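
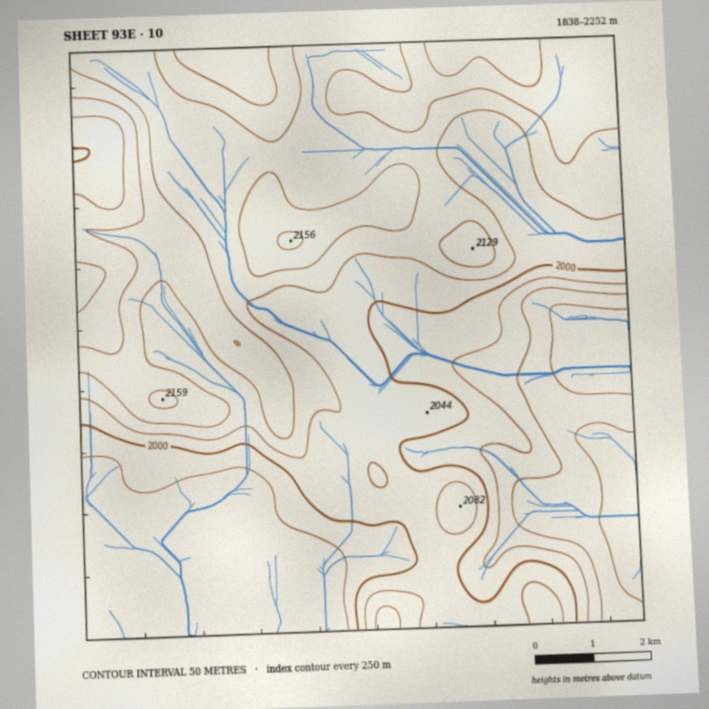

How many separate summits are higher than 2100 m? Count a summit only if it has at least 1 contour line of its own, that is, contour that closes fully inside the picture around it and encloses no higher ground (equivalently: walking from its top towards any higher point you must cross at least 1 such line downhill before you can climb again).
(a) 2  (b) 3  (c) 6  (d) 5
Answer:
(b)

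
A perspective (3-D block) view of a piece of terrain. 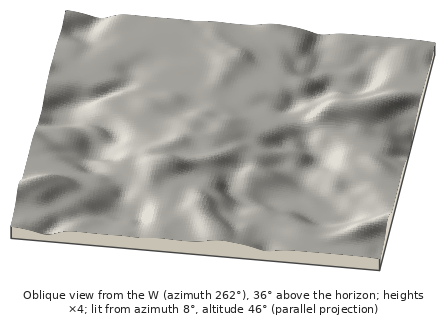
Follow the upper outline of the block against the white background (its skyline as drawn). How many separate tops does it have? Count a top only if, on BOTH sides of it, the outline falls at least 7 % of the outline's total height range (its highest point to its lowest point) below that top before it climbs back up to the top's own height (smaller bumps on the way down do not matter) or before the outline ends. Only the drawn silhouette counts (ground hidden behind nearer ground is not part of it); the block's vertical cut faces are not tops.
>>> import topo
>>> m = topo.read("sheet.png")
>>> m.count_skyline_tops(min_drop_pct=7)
1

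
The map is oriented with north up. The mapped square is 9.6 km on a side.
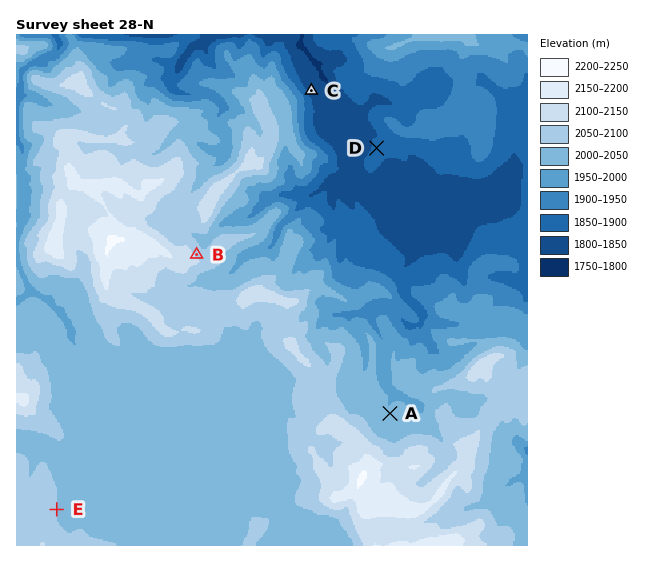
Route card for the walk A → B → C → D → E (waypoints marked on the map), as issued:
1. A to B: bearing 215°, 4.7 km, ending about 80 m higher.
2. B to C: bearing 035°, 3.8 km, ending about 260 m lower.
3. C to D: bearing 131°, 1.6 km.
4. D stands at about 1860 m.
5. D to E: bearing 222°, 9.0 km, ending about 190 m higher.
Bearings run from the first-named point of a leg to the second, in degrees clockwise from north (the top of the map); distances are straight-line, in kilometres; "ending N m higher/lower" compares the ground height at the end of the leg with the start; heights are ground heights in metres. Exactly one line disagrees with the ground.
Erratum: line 1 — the bearing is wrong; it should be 309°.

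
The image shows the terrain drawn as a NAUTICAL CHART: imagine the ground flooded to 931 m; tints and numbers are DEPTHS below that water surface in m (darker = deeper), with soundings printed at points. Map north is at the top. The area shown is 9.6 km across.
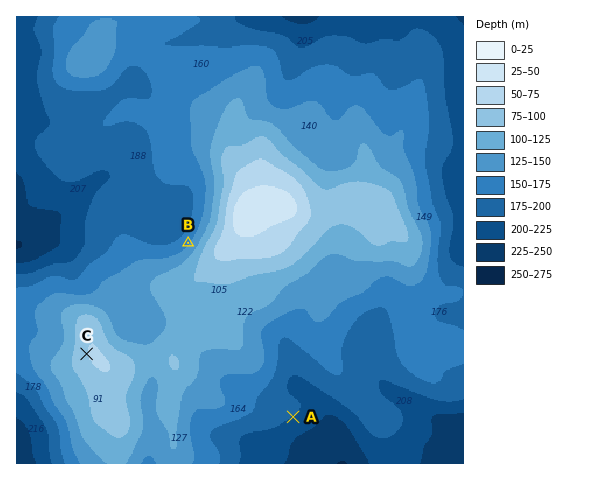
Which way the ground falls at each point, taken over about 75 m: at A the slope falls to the SE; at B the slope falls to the NW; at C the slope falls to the W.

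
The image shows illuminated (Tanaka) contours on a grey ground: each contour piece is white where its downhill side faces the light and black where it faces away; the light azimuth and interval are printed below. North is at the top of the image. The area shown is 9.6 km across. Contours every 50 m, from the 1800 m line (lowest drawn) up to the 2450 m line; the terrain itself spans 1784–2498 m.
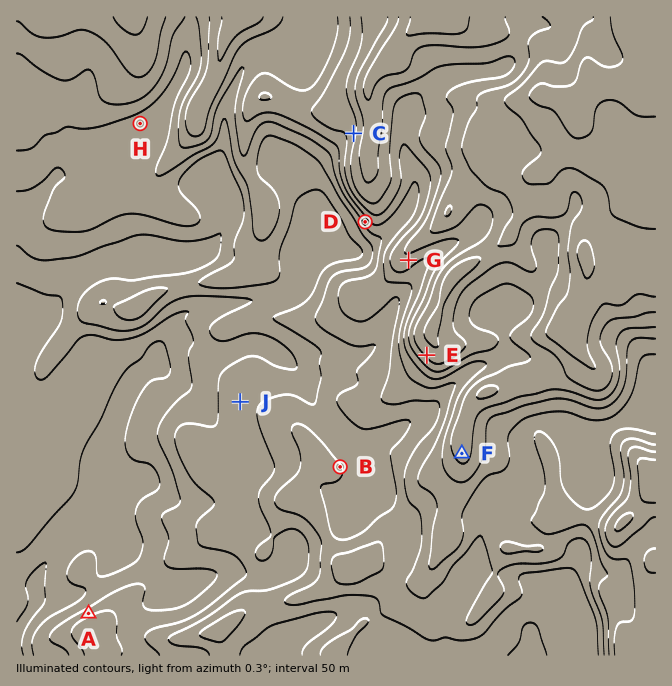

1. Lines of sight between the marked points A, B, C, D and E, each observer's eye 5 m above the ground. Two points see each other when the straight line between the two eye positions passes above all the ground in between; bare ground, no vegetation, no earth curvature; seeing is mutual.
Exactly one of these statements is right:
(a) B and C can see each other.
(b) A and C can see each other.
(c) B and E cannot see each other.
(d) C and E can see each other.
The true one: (b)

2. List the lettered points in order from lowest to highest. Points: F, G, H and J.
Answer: J H G F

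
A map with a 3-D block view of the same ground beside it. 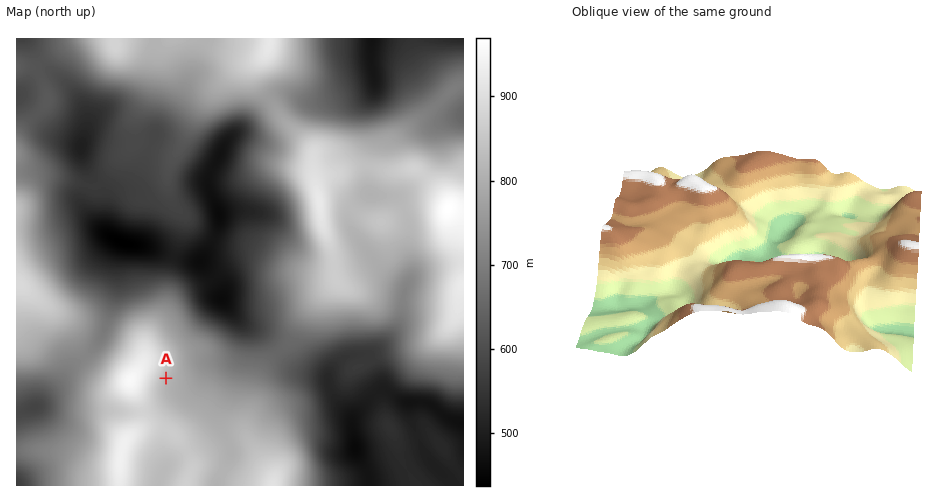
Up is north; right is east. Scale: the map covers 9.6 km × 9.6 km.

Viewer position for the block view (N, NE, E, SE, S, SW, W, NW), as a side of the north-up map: E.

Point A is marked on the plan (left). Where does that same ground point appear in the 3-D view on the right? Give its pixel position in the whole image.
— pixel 690 203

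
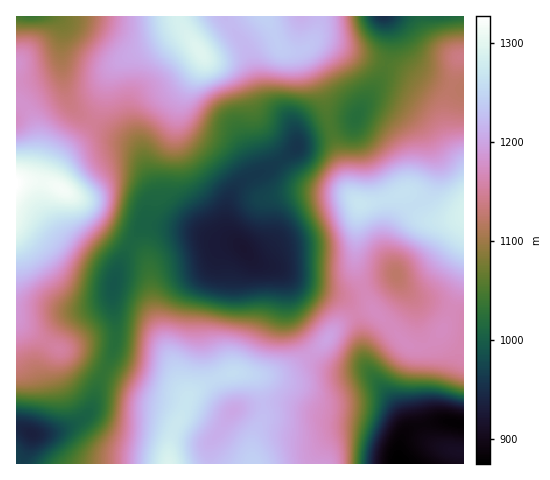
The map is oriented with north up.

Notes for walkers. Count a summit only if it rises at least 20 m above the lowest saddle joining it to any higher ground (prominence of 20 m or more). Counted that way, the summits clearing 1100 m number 1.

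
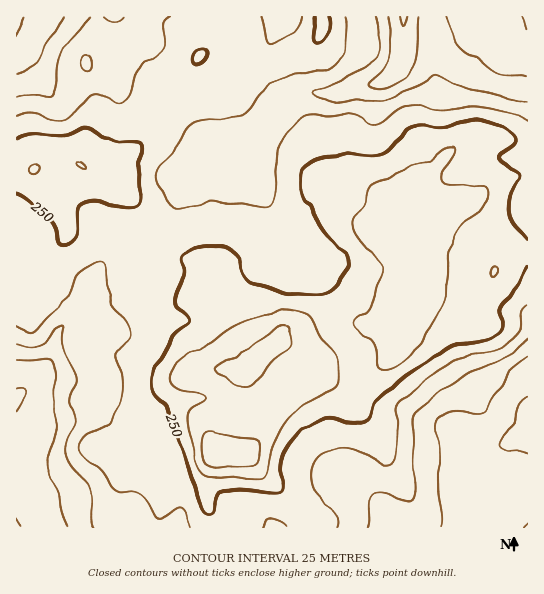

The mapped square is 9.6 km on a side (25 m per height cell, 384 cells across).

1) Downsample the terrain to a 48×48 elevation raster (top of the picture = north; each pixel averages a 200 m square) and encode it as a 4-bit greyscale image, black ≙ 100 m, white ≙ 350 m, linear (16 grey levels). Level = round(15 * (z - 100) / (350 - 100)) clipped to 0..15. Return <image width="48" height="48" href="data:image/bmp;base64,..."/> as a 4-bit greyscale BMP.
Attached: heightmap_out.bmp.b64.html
<image width="48" height="48" href="data:image/bmp;base64,Qk32BAAAAAAAAHYAAAAoAAAAMAAAADAAAAABAAQAAAAAAIAEAAATCwAAEwsAABAAAAAAAAAAAAAAABEREQAiIiIAMzMzAERERABVVVUAZmZmAHd3dwCIiIgAmZmZAKqqqgC7u7sAzMzMAN3d3QDu7u4A////ADNERWZmZ3d3iJmIh3iJmHdmVVZVRDRDMzNEVWZ3d3iHiZmIiIiJiHdmVWZVREREMzREVWZ3d4iIiZmIiImYh3dmZmZVREREQ0REVWZ4iIiImZmZmZmId3ZmZmZVRERERERFVmd4iImImqqqqpmId3dmd3ZVRERERERFVneIiImIq8zMu5mId3d3d3ZVRERERERFZ3iIiIiJrN3dy5mId3d4h3ZVREQzMzRFZ4iIiIiJrN3dy6mIiIiIiHZVREMzMzREZ4iIiIiZvMzMy6mYiIiJiHZVREMzMjREVneIiImavMu7u7qZmZmZiHZUREREMjNEVnd4iJmau7u7u7uqmZmZiHZVREREMzNEVnd3iJmaq7u7u7u6qqqpiHZlVVVEMzNFVnd3iJmqq7u7u7u7uqqpmIdmZVVUQzNEVmd3iJqru7zMy7u7u6qqqZh3ZmVVQ0REVnd3iJqrzMzMzLu8u6qqqpmHdmZVRERFVnd3iImrvMzMzMvMu6qqu6qYh3dmVFVVZ3d4iImau7zMzMzMu6qqu7qpmIh3ZXdmZ3d3iIiaqrvMzMzLuqqru7uqmZmYdnh2Z3d3eIiZmaq7zMy7qqq7u7uqqqqZh4iHZmd3iIiZmZqqu7y7qqq7u7u6qqqZh4iIdmd4iIiZmZqqqqqqqqqru7u7qqqZiIiIh3d4iImZmZqpmZmZmaqru7u7qqqpmIiIh3d4iIiZmZmZmZmZmZqqu7u7qqqqmYiIiHd4iIiZmZmZmZiIiZmqu7u7qqqqqYiIiIeIiImZmZmZmZiIiJmqu7u7qqqqqYiJmIiIiJmZmZmZmIiIiJmqu7u7qqqqqYiJmYiIiImZmZmZiIiIiZqrvLu7uqqqqYiJmYiIiIiIiJmIiIiImaq7y7u7uqqqmYiJmZiIiIiIiIiIiIiJmaq7u7u7u6qpmYiZmZiImYiIiIiIiIiZmqq7u7u7u7qpmImqmZmZmYh3d4h3d4iZmqqru7u7u7uqmJqqqqqqqYh3d3d3d4iZqqqru7u7u7uqmKqqqqqqqYd3d3d3d4iZqqqqu7u7qqqqmauqqqqqqYd3d3d3d4iZqqqqqru7qqqpmaqqqqqqqYh3d3d3d4iZmZmZmqqruqmZmKqqqqqZmZiHd3d3d3iJmZmZmZqquqqZmZmZmamZmZiId3d3d3iIiIiIiZmqqqqZmZmYiZmYiJiId3d3d3eIiIiIiJmZmamZmIiHeIiIiIiIiIiHd3d4iIh3eIiIiJmYh3d3d4iIiIiIiIiId3d3d3d3d4iHd4h3dmZmZ3h3eIiIiIiIh3ZmZmZlVnd3d3ZmZlVmZ3d3eIiIiIiIiHdmZmVURVZmZmZVVVVWd3d3eIiImIiIiIh3d3ZVREVmZlVVRERWZ4d3d4iImYiIiIiIiHdmVEVmVVVERERVZ3d3d3iImZiIiIiJiId2VDRVVURERDRFZnd3d3eImZiIiIiJmId3ZDRVVEREQzREVmdmd3eIiIiIh3eJmYd2VDRVVEREMzNEVWZmZ3eIiIiIh3d4mYd2VDRVVEQzMw=="/>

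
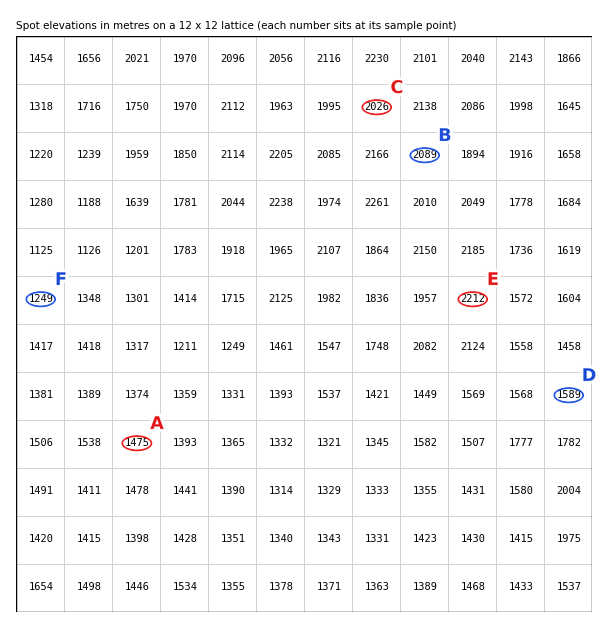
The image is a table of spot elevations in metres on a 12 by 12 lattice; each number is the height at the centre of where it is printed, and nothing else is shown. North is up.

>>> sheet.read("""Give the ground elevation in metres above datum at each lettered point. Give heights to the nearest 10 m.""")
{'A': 1470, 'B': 2090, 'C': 2030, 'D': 1590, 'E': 2210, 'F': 1250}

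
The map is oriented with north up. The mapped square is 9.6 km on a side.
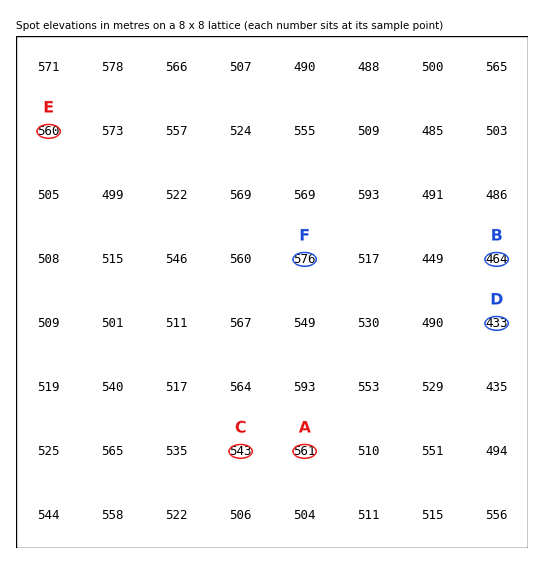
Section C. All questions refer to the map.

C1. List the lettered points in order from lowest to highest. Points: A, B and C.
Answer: B C A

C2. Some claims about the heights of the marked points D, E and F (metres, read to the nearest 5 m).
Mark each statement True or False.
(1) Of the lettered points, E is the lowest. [False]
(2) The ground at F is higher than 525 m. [True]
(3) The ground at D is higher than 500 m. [False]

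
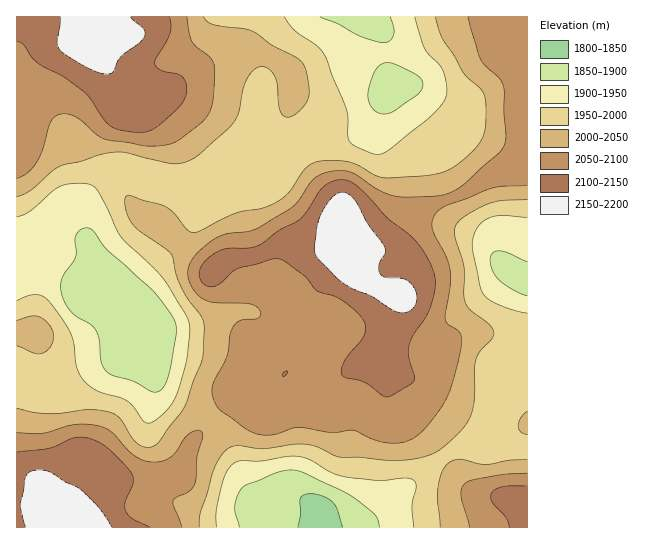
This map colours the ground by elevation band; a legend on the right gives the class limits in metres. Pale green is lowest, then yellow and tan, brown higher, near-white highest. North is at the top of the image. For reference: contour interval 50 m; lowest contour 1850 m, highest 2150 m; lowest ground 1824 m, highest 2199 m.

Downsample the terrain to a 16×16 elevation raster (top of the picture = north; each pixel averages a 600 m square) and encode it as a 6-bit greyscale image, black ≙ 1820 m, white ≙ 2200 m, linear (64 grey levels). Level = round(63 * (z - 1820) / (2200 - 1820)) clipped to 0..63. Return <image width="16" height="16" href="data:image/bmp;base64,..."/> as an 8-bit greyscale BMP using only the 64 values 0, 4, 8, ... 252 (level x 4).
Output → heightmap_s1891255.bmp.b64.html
<image width="16" height="16" href="data:image/bmp;base64,Qk02BQAAAAAAADYEAAAoAAAAEAAAABAAAAABAAgAAAAAAAABAAATCwAAEwsAAAABAAAAAAAAAAAAAAEBAQACAgIAAwMDAAQEBAAFBQUABgYGAAcHBwAICAgACQkJAAoKCgALCwsADAwMAA0NDQAODg4ADw8PABAQEAAREREAEhISABMTEwAUFBQAFRUVABYWFgAXFxcAGBgYABkZGQAaGhoAGxsbABwcHAAdHR0AHh4eAB8fHwAgICAAISEhACIiIgAjIyMAJCQkACUlJQAmJiYAJycnACgoKAApKSkAKioqACsrKwAsLCwALS0tAC4uLgAvLy8AMDAwADExMQAyMjIAMzMzADQ0NAA1NTUANjY2ADc3NwA4ODgAOTk5ADo6OgA7OzsAPDw8AD09PQA+Pj4APz8/AEBAQABBQUEAQkJCAENDQwBEREQARUVFAEZGRgBHR0cASEhIAElJSQBKSkoAS0tLAExMTABNTU0ATk5OAE9PTwBQUFAAUVFRAFJSUgBTU1MAVFRUAFVVVQBWVlYAV1dXAFhYWABZWVkAWlpaAFtbWwBcXFwAXV1dAF5eXgBfX18AYGBgAGFhYQBiYmIAY2NjAGRkZABlZWUAZmZmAGdnZwBoaGgAaWlpAGpqagBra2sAbGxsAG1tbQBubm4Ab29vAHBwcABxcXEAcnJyAHNzcwB0dHQAdXV1AHZ2dgB3d3cAeHh4AHl5eQB6enoAe3t7AHx8fAB9fX0Afn5+AH9/fwCAgIAAgYGBAIKCggCDg4MAhISEAIWFhQCGhoYAh4eHAIiIiACJiYkAioqKAIuLiwCMjIwAjY2NAI6OjgCPj48AkJCQAJGRkQCSkpIAk5OTAJSUlACVlZUAlpaWAJeXlwCYmJgAmZmZAJqamgCbm5sAnJycAJ2dnQCenp4An5+fAKCgoAChoaEAoqKiAKOjowCkpKQApaWlAKampgCnp6cAqKioAKmpqQCqqqoAq6urAKysrACtra0Arq6uAK+vrwCwsLAAsbGxALKysgCzs7MAtLS0ALW1tQC2trYAt7e3ALi4uAC5ubkAurq6ALu7uwC8vLwAvb29AL6+vgC/v78AwMDAAMHBwQDCwsIAw8PDAMTExADFxcUAxsbGAMfHxwDIyMgAycnJAMrKygDLy8sAzMzMAM3NzQDOzs4Az8/PANDQ0ADR0dEA0tLSANPT0wDU1NQA1dXVANbW1gDX19cA2NjYANnZ2QDa2toA29vbANzc3ADd3d0A3t7eAN/f3wDg4OAA4eHhAOLi4gDj4+MA5OTkAOXl5QDm5uYA5+fnAOjo6ADp6ekA6urqAOvr6wDs7OwA7e3tAO7u7gDv7+8A8PDwAPHx8QDy8vIA8/PzAPT09AD19fUA9vb2APf39wD4+PgA+fn5APr6+gD7+/sA/Pz8AP39/QD+/v4A////AODo4LykhEgsHAwoPFyEqMTc3NC8pJhYOCg4UFhggJiotMDAlISYfHRweISMiHhscICAhGhYiJisqKiksKiMcHBsZFA8OHSgsLi0uMC4nHRoeGQ8JChglKi0sLjItKR8ZHhULBwoYJCcrKywzMSYeGBMNCAoRJSsqLDA2ODUnFg4PDgwRGyUvLjA3PDcxJRMNEg8QGyAdISUtNzwxKyIXFBwUFRwcGhkaHy4yJiQlJSImHx0dHx4aGhkeHRgaHCMqKSUoLy0nHxscGRURFRkdKCkqMDUyLCMcHxsSDA4WHSktMzg1LyokHx8YEQ0QGiQqMDg7OTElIB0YEQ0NFSAnKg="/>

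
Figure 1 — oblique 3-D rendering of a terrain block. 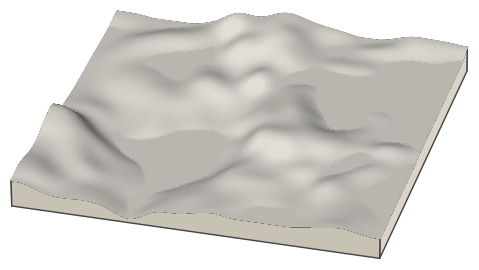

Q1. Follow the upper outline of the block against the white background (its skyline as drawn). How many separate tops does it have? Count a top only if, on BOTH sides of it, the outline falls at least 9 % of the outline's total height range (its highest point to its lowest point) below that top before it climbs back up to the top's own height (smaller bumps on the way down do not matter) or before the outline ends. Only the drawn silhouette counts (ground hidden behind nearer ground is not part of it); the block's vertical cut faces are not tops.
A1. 1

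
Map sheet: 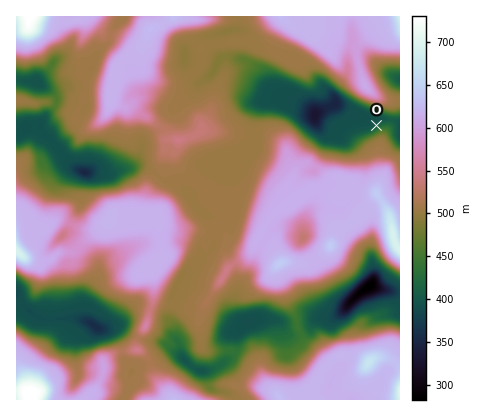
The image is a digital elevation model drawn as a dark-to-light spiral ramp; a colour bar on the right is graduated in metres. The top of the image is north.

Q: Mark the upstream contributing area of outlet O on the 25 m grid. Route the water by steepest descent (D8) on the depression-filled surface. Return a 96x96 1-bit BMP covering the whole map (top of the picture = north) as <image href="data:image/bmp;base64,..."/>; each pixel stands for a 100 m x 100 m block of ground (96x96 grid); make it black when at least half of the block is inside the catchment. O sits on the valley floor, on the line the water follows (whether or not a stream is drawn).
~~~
<image width="96" height="96" href="data:image/bmp;base64,Qk2+BAAAAAAAAD4AAAAoAAAAYAAAAGAAAAABAAEAAAAAAIAEAAATCwAAEwsAAAIAAAAAAAAA////AAAAAAAAAAAAAAAAAAAAAAAAAAAAAAAAAAAAAAAAAAAAAAAAAAAAAAAAAAAAAAAAAAAAAAAAAAAAAAAAAAAAAAAAAAAAAAAAAAAAAAAAAAAAAAAAAAAAAAAAAAAAAAAAAAAAAAAAAAAAAAAAAAAAAAAAAAAAAAAAAAAAAAAAAAAAAAAAAAAAAAAAAAAAAAAAAAAAAAAAAAAAAAAAAAAAAAAAAAAAAAAAAAAAAAAAAAAAAAAAAAAAAAAAAAAAAAAAAAAAAAAAAAAAAAAAAAAAAAAAAAAAAAAAAAAAAAAAAAAAAAAAAAAAAAAAAAAAAAAAAAAAAAAAAAAAAAAAAAAAAAAAAAAAAAAAAAAAAAAAAAAAAAAAAAAAAAAAAAAAAAAAAAAAAAAAAAAAAAAAAAAAAAAAAAAAAAAAAAAAAAAAAAAAAAAAAAAAAAAAAAAAAAAAAAAAAAAAAAAAAAAAAAAAAAAAAAAAAAAAAAAAAAAAAAAAAAAAAAAAAAAAAAAAAAAAAAAAAAAAAAAAAAAAAAAAAAAAAAAAAAAAAAAAAAAAAAAAAAAAAAAAAAAAAAAAAAAAAAAAAAAAAAAAAAAAAAAAAAAAAAAAAAAAAAAAAAAAAAAAAAAAAAAAAAAAAAAAAAAAAAAAAAAAAAAAAAAAAAAAAAAAAAAAAAAAAAAAAAAAAAAAAAAAAAAAAAAAAAAAAAAAAAAAAAAAAAAAAAAAAAAAAAAAAAAAAAAAAAAAAAAAAAAAAAAAAAAAAAAAAAAAAAAAAAAAAAAAAAAAAAAAAAAAAAAAAAAAAAAAAAAAAAAAAAAAAAAAAAYAAAAAAAAAAAAAAA8BwAAAAAAAAAAAAA+H48AAAAAAAAAAAA///+AAAAAAAAAAAA///+AAAAAAAAAAAAf//+AAAAAAAAAAAAP//+AAAAAAAAAAAAP//+AAAAAAAAAAAAf//+AAAAAAAAAAAA///+AAAAAAAAAAAA///+AAAAAAAAAAAA///+AAAAAAAAAAAA///+AAAAAAAAAAAA///+AAAAAAAAAAAA///+AAAAAAAAAAAA////AAAAAAAAAAAAf///AAAAAAAAAAAAP//+AAAAAAAAAAAAH//8AAAAAAAAAAAAAAAAAAAAAAAAAAAAAAAAAAAAAAAAAAAAAAAAAAAAAAAAAAAAAAAAAAAAAAAAAAAAAAAAAAAAAAAAAAAAAAAAAAAAAAAAAAAAAAAAAAAAAAAAAAAAAAAAAAAAAAAAAAAAAAAAAAAAAAAAAAAAAAAAAAAAAAAAAAAAAAAAAAAAAAAAAAAAAAAAAAAAAAAAAAAAAAAAAAAAAAAAAAAAAAAAAAAAAAAAAAAAAAAAAAAAAAAAAAAAAAAAAAAAAAAAAAAAAAAAAAAAAAAAAAAAAAAAAAAAAAAAAAAAAAAAAAAAAAAAAAAAAAAAAAAAAAAAAAAAAAAAAAAAAAAAAAAAAAAAAAAAAAAAAAAAAAAAAAAAAAAAAAAAAAAAAAAAAAAAAAAAAAAAAAAAAAAAAAAAAAAAAAAAAAAAAAAAAAAAA="/>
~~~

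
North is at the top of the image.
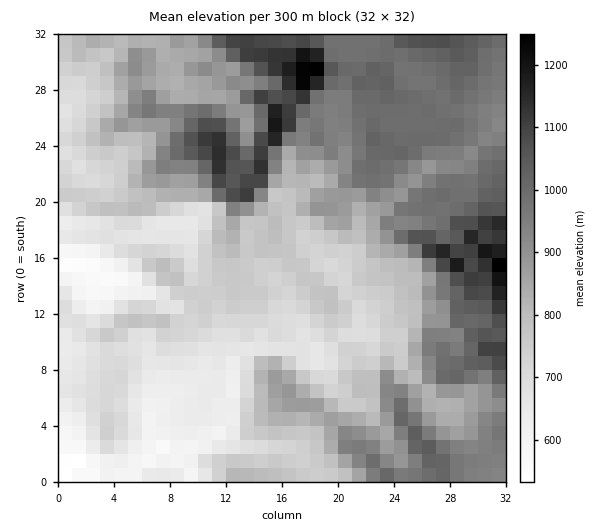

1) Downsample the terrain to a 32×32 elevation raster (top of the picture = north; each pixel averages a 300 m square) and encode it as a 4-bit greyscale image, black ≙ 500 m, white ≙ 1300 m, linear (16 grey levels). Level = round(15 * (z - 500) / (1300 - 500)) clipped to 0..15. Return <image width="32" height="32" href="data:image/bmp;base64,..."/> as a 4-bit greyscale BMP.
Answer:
<image width="32" height="32" href="data:image/bmp;base64,Qk12AgAAAAAAAHYAAAAoAAAAIAAAACAAAAABAAQAAAAAAAACAAATCwAAEwsAABAAAAAAAAAAAAAAABEREQAiIiIAMzMzAERERABVVVUAZmZmAHd3dwCIiIgAmZmZAKqqqgC7u7sAzMzMAN3d3QDu7u4A////ABESIjMyNGZmVVVXmpmamIgRIiISIkRVVVRVeJh4qpmIETQyISIjNERFVomHiqmIiRI1QyIiIjVVVVeId4qXd4kiREMiMzMlZmZndmepdmeJM0RDIjMzJGd3dlVYmGZneDNEQyIjMyRndlRWaIdnd3kzREMzMzMkZ3VEVlhmiamKMzREMzMzM2ZTM0VWVomaqzM0QzRDMzMzMzRERVeZmrszRUM0REM0NENEREVWiIq6NDRVVURERERERURFVneqq0IiNEM0VFVURFVURVV4qqwyEiIjVVVVVEVVRFVWeau8IRESNVRFVVRVVEVVZnm7vRERI1ZURVVVVURFVmaL284SI0REQ0VlVVRERWZ4zLvdMzMzMzNGZVZUVWVnm7qsvCMzRDMzNWVWVWd2eIiZu8w0VVZlQzWIZVZ3dneZmZq6VVRVZmZ5u4VWd3eIeZmZqkREVnd3i6u3ZmaJmYeJmapDRFZ4iKy6yGdniZmYeIiaNFVVaJq8urloiYmqqZiImURWZmebzKi8mJiJqpmZmYhEVnd3iruXnciYiZmZmZmINEV4mImZd626mJmZmZmZiERFaIdmd3q7vJmZmpmZmZlEVWd2ZneIis7JmqqZmamZRVV4dmeHebze6qmqmZmqmVZVaHZneKu8zcmZmZqqqplWZmZmd4q7u7upmZmru7qp"/>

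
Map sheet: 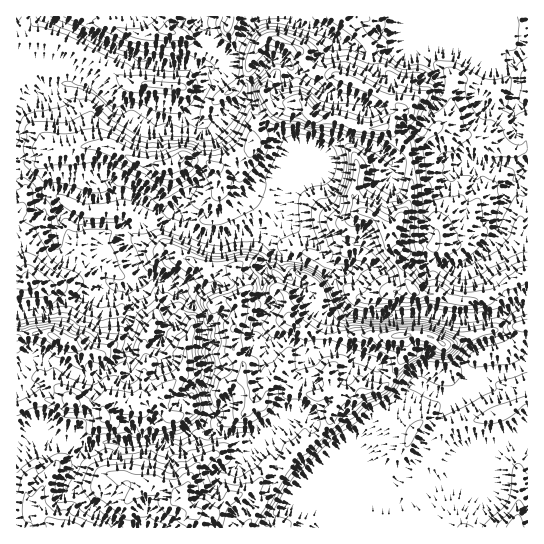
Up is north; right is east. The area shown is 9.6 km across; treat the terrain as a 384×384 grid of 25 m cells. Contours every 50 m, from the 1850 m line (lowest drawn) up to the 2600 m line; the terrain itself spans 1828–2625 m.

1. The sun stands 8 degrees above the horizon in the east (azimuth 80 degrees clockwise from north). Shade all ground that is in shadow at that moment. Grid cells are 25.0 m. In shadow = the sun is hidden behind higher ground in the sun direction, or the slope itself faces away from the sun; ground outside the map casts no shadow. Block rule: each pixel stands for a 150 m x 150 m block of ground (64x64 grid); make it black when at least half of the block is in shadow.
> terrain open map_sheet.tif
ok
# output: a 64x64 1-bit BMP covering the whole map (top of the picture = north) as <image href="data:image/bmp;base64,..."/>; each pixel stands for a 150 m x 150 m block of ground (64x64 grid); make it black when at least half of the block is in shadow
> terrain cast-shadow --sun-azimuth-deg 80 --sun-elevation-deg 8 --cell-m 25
<image width="64" height="64" href="data:image/bmp;base64,Qk0+AgAAAAAAAD4AAAAoAAAAQAAAAEAAAAABAAEAAAAAAAACAAATCwAAEwsAAAIAAAAAAAAA////AAAAAADwCfwIAAAAfKB8+AAAAAA8gPjoAAAAAB6B8PAAAAAADofAMEAAAAAOh8AAQAAAAA6T4AgAgAAABtHAEAKAAAAACIAEAMAAAAAAIAQAwAAAAAAAAAAAABAAA4IOAAAAEAAf0UOADgAIAB/gY/A+AAAAfuBB8B5AAAB+YAH4f0AAADwgBbh5YAAAOCAD0EAgAAAAAEPxDiAAAAADEfEODgAAAgs78AY/AIAeBzvgAH+8gHwHe+AH/zgAeAN74AP+MARQA3/j4EAABgADv+fAAAAGAAO/48ACDAQAA//jwP//AAACv+PA/9gAAAP/84H/wACAB//zGf+AEIAP/2Nz/wA4gA/+I0//AA4AD/gA//4AAAAP8AP//gAABAfgB//8AAgEBMB///wADAQEAj///BAMAAYOD//7EAwHAAwP/+MADAwA3gf/wQAECAfjA//DgASDH+eD/8OAADD/44H/w4AA4H/jgf/DgADgf8EAf8OAAOA8OAAfx4AAwAAh8D/fAADgAAf4//4AAMAAP////AAAgAB///nAEACAAP//+AwAAAAA///wHwwAAAAf/vA8BAMAABP+B/AEAwAAAf4PwAQDAAAD/z8CDAMAAB/7cgAIAgAAP/vwAAAAAA+H/eAQAAAAfwH9gHAAAAH+A/4D4AAAB/AHxg/AAAAPgGHgHwAAAA=="/>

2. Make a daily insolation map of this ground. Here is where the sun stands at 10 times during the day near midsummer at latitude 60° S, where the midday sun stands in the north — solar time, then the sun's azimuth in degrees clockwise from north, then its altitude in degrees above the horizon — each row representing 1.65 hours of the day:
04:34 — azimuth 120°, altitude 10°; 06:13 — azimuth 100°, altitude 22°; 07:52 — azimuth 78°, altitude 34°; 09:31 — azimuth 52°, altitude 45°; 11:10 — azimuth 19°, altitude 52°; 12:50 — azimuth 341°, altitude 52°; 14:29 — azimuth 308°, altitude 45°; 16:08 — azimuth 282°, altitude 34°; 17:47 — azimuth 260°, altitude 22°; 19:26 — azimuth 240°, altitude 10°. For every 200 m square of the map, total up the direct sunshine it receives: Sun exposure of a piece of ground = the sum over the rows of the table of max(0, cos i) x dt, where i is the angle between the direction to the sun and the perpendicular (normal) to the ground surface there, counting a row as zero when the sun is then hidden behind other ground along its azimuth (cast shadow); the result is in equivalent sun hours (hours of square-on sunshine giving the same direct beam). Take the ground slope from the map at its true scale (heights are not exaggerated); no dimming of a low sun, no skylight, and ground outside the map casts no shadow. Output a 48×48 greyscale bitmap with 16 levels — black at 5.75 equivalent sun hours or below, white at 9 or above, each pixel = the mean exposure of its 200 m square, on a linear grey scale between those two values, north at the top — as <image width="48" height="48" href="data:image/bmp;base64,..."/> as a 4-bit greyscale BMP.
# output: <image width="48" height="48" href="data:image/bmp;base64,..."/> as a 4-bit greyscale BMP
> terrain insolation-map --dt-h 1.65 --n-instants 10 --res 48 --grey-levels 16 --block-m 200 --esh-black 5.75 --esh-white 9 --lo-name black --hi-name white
<image width="48" height="48" href="data:image/bmp;base64,Qk32BAAAAAAAAHYAAAAoAAAAMAAAADAAAAABAAQAAAAAAIAEAAATCwAAEwsAABAAAAAAAAAAAAAAABEREQAiIiIAMzMzAERERABVVVUAZmZmAHd3dwCIiIgAmZmZAKqqqgC7u7sAzMzMAN3d3QDu7u4A////ANzN7u7bm8u5rKvdi93d3d3d3d3d3e3e3c3e7umZvMqb3du9xa3d3d3d3d3d3d3e7t3d3qm827zM3uy72lnN3d3d3d3d3dzN3t3by6zN3czdvNztzXfM3d3d3d3d3d3c3d3rrd3N3e7u3c3d7bWc3d3d3d3d3d3dze7du97u7u3d67zN7dha3d3d3d3d3d3d3d7e2+7t3t3d7brM3t10rd3d3M3d3d3d7t3d3M3t3d3d7u3M3t7ZO93d3dzd3d3d3d3d3KmGZmVp3c3u3d7uo63d3dzdzM3d3c3dzLl5u6lAbKqYvd3e1knN3d293cy8zavKd3vMqrvbRry6iM3drJWd3e7c7u3czNqIiM3c3czexkrN2qu4rakFve7t3e7u3N3t3u3u7u3M05vN3cqrzNySB93d3d3u7tzN7tze3t7Zcq283c3dzd7uxYzczN3d7t3u3c3ezc7ttq7d3d3d3d7u2BfNzN3d3t3ty7p93dzdtWu93t3d7t3duhAjWsu8zc3Kis3IzO3doovO3e3c3dy3WMggAH3czKmHze3sjNzdslvd3d3MzLl4iJZJukWd3Lu83M3uqtrtwFq73Lmt7ty7qqqYq7yqm9y73d7dy9rdwF3brcve3LqYmImrurzdzbu97u3dzNzdcpvMjN7dupIAAAEwAAJHraqqvd3NzM3ZbN3dpa3tuBW6dmAlm8y6mrrMu8zLvcyqurzdeN3bxj3d3aze3d3cqt7u7d3Lqqh4mqvOp8l7lsze2t2+7d3d3O7u7d3dumVorN3cecqpZGe7id3e3Mze7u7uy83durq927u7u7qZupmoS6qomZve7u7dvd3drO3czN3d3bzduby4mry8zLm97t3czu3b3e3My5q83LzMqrqoq6us3d283d7b3d3bzNzMmau7vN3Lu7lo3Zqd3d3c3dzduru6ze3czMzd3N3M3dqt3cqc3d3M3uzbrt3u7sqszMvN3dzN3bzt3du73d3c3uzM26q8u6qJ3czM3dzNvL3d3Ku83d3d3ux4m93LunV3i7zLzczMqry8y7zM3N3d3seszMy6hnmGabzLvMzMqau8y9y8zd3d3czMu7qYnN7srO7cqrzMqZvd2szNy8zLvLzd3cy93d3cy93tyrvMuZzdiLy7q7zM3c3u7u7uzd3czdzd3cu6dpcxOt26zN3d7c3u7u7t3MzdzMu97HQAAjaKu6rM3d7t3e7u7u7dzMupuqvN50VIvN3d7Hat3d7u7t7u7u7Ku7vLnZetqN3N3e3Lvdlq3d3c3N3e7u28qZmIfNkYa93cyqmK3u2prdzMzN3d3czMy7vNyd2lvb3tlXm93e3bnM3dvN3dzdzN7u7u2szFfczKu97uzd3Zre7d3N3d3c3u7cy7qbuqStqM3e7t3M3b3tzN3t3d3d7sqIiZm8usp2asze7M3czN3czNzd3d3ut2VndmjMh8yIvd7cu93MzMzd3d3O7u62Z5zdzN3KY53Mze2WrczMzM3d3d3O3ad6ze7d3L2q2Gzd3Kd63czN3d3d3d3A=="/>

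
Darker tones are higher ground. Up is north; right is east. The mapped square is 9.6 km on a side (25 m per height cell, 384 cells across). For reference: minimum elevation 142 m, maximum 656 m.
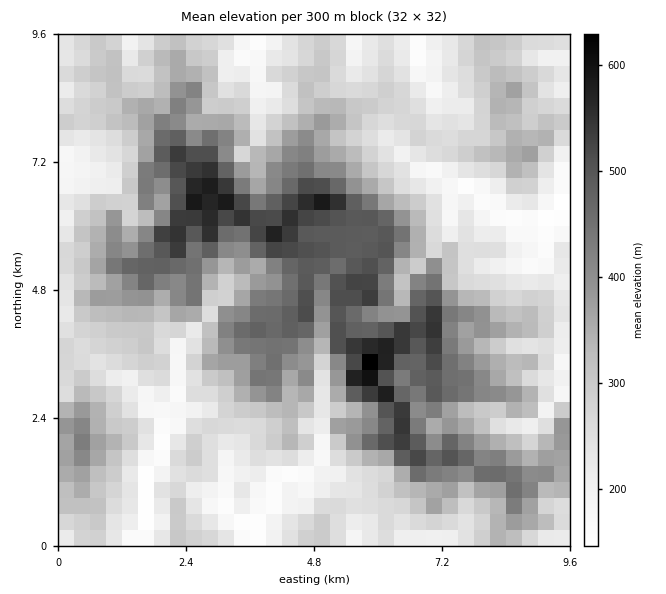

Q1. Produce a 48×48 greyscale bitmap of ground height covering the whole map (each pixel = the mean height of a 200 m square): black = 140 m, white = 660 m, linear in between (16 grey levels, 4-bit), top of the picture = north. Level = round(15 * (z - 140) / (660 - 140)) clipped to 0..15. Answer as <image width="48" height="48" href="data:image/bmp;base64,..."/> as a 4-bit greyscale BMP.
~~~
<image width="48" height="48" href="data:image/bmp;base64,Qk32BAAAAAAAAHYAAAAoAAAAMAAAADAAAAABAAQAAAAAAIAEAAATCwAAEwsAABAAAAAAAAAAAAAAABEREQAiIiIAMzMzAERERABVVVUAZmZmAHd3dwCIiIgAmZmZAKqqqgC7u7sAzMzMAN3d3QDu7u4A////ACNEMhATRURDIAEjNEQxEzMiEiM0VlQyEjJFQiABNUQyEAEjRVQyIzMjMyIzV2VURENVQjEBRUMhAAEjM0QyMjQ0REM0VndmUlRVQzEBRTIQEhASIjQzMzQ1ZlQ0VohkM2VlRDECVDEQIyABESQ0RERFV3VFZph1RlZlREECQyIhIxASIRMiM0VWZoVnd5mGVmZ2RTEBMzQxEiEAASETMzRol4eJmZiIdnd2VTIAM0QxEjISERMzREabuqipmYd4hmiHVUIQJFQyIzQ0MgJFZ3m7mbqYeHZmdmiHdVMgE0QyI0RWVBNWibvLiKqHZ2VFd2iGZlUxA0QzMzRWYhNoiqvKd4h2VDQ0eHiGVEQhATRERERFQxWGeJvJdmdlQiIiSGeGVDIRAhI0RERWNSZFV5vIiGVURFZSJkVlVEISATMkVWZ3RyNYms2omph3Z3ZCIzRlRCEiITQ0V4iGRzN6zduYqpmYiHdlITVUMhIzMTRVZ4mGaDSM7bmJupmZdlQzEkRDIjNEMTVWZ5mXeDWL7sqZupmHd2ZDMUQzRERFMTZ3d4mYljeb39upu5iHZlZUEUQ0REVUITVniImYl0m8zdy6u5h2VDMiMURERERTMiRniamZqFq7qrzLu4dmdkRFQSREVVVURTJomaqauWq6mau7zJd4d2ZUMiRFVVVVVmQ4iJmau3mph3iKy4iIdVVlMyRmZmZlaIc2Z5maq4m6qpZqy5h3ZEVUMiRnd3iHaZdDV4mJq4m7vJdZyXZVU0REMjVVZomoeKdUVXh5qpm7u5ZYuFREQzMzMjNGeJmqiZd1V2aJqqiru5hFmFQyIiIREkVWiZqqmqh2Z2iZqrmaq7hUWFQzIhEBI0RGeHmqq5iYeJq6u7qqqrl2RWQzQyEQIzRWeGeKzJu5eKzcuqqqqqqHUkQzMyIgEiNVeFiLy6zKmbzcqqqqqquWUxIyIhABARNVeERYvLvLvMu8u7qqqql2QxIxIAAAACNEZTV1jNzMzKmrzMy7uoZlQxIxABIhACM0Q0eXi9zdyomrzN3KmHVlMyEhATMxECIiIkaXm83cuGiJrLuod1RDIiAAEkVCIBERE0eYq7zLl1aJqpmHZUMiERESI1ZDEBIiI0aZq8zKhleImYh2VEQxESJERGdTIBIiMzWKvMu5VGdomHZ2VDMSM0RFVmdkMSEiM0V5upmoZDVniHZVRDIkRERVVWZ2QjMzNEVpqYiZdjNWeHVUMyI0QzQzRWVWU0RERVZ4l2d3ZTJVZ3ZlQzNEQzQ0VlVFVURVVVZ3iHVEZTJEVmdmVEREMjIkVmVFVDNERWdleYZEVCEjRVVURURDMSI0VmVDQyI0RVVVaIgzUyETRURERERDIRI0VnZDIjRVVUNFZ3dSMxE0VVQzM0QyETNEVmZUMzRFVUJFZmVTEhNERVQyI0QhEjNFVVRDMjNEVTJWZlVCERMzNFVCE0MhEiNFVUQhESNFVCNFZkRDIQIiNFVCEzMhEjNFVEMzQzNERBI0VUNDIQEjNEQxEzMhEiNFVVREMw=="/>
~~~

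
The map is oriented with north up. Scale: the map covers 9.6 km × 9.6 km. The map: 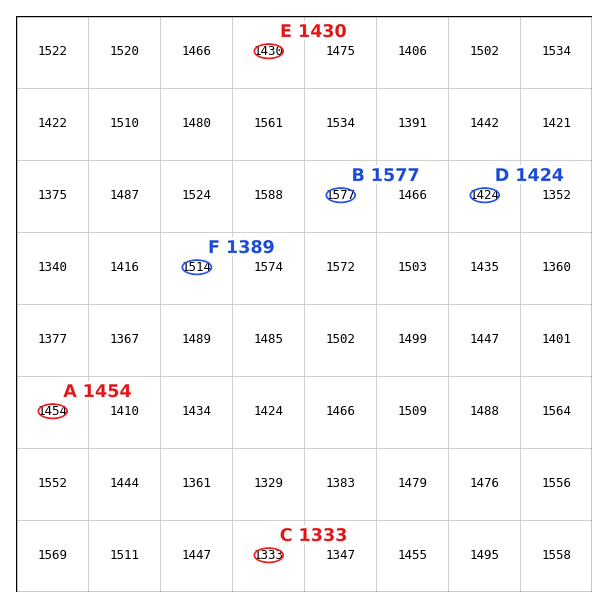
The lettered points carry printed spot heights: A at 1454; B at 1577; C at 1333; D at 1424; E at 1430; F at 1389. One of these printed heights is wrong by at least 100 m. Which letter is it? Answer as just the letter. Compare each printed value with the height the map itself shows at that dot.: F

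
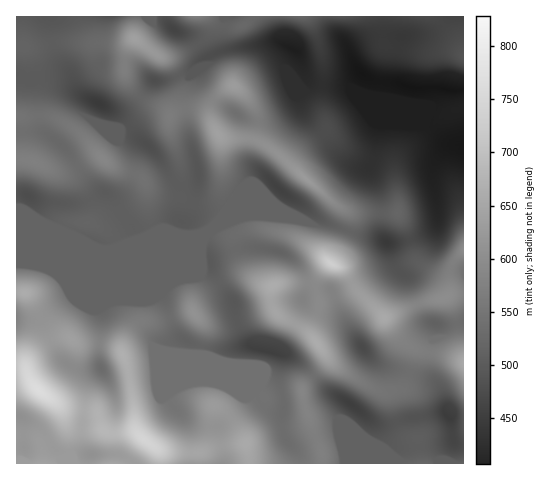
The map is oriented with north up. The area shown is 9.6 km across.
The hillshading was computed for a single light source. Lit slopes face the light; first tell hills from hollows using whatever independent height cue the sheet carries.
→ NE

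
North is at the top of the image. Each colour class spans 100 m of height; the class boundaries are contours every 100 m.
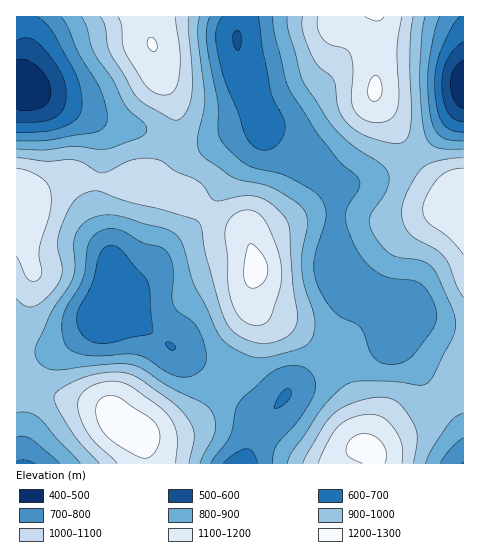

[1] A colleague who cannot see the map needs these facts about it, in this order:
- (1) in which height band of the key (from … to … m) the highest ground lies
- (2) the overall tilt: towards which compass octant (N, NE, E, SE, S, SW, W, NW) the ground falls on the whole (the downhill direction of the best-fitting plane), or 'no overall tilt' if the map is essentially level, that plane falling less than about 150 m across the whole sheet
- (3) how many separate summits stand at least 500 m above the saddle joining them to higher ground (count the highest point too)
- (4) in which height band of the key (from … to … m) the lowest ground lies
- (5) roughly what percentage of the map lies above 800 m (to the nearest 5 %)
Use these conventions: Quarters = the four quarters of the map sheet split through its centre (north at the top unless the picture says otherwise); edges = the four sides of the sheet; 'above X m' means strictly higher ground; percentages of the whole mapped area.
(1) The highest point is somewhere between 1200 and 1300 m.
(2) There is no overall tilt: the best-fitting plane is nearly level.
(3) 1 summit rises at least 500 m above its surroundings.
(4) Between 400 and 500 m: that is the band holding the lowest ground.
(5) About 70 % of the map lies above 800 m.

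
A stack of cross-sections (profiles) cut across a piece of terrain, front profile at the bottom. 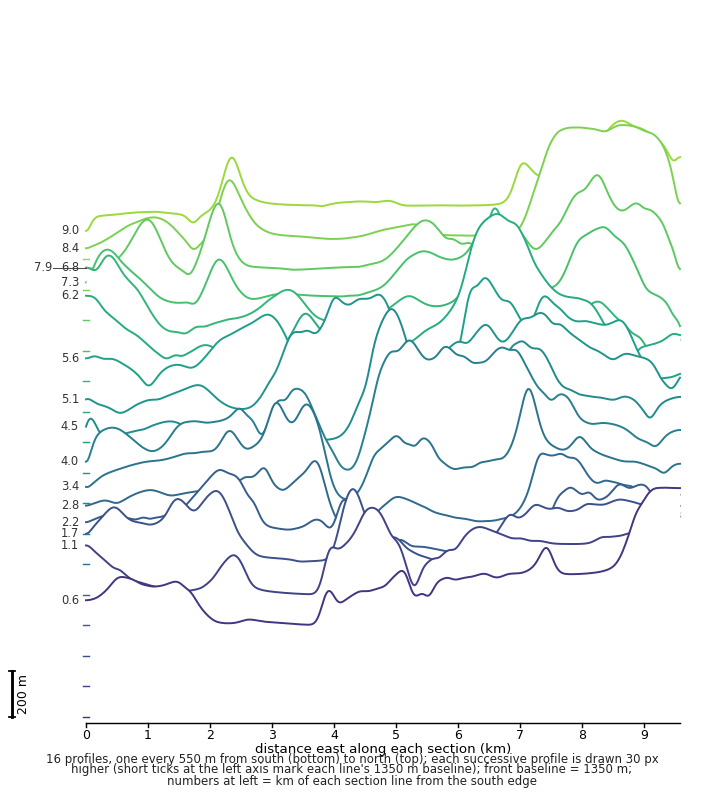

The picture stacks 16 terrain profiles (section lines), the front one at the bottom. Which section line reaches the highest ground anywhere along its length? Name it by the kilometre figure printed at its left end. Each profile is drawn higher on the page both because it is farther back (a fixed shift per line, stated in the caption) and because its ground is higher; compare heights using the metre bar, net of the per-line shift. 0.6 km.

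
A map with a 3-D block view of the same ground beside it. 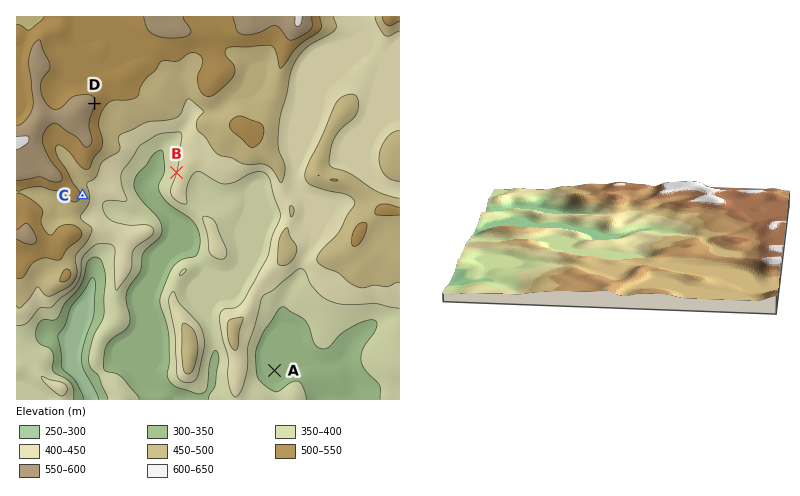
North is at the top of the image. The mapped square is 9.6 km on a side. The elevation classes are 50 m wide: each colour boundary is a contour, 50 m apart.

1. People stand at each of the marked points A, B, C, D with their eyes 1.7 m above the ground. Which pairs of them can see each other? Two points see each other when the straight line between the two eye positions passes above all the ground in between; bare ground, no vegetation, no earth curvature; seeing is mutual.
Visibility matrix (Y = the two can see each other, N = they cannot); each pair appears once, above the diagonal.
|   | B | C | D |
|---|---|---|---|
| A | N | N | N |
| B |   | Y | Y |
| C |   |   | N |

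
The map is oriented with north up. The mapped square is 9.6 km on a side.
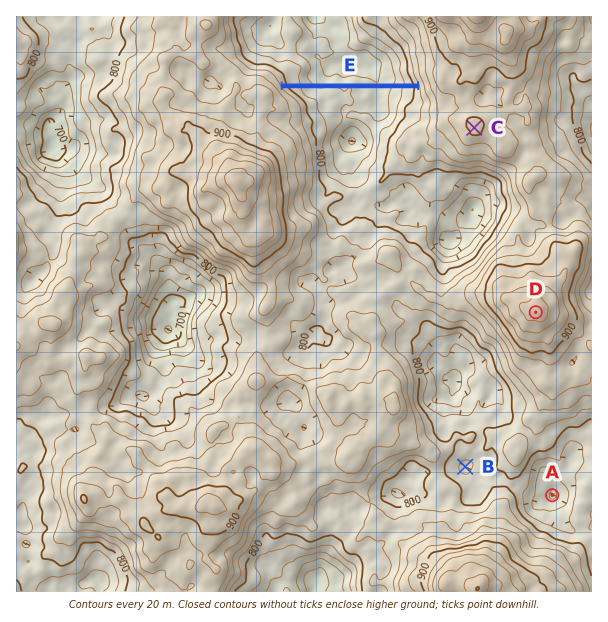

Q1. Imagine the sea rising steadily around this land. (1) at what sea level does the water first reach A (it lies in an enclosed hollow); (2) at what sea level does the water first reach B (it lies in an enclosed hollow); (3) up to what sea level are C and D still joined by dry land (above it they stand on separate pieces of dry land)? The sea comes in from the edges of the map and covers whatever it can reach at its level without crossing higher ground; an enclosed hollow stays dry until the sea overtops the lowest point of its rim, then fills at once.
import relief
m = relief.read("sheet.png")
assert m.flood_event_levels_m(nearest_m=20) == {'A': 780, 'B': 800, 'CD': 860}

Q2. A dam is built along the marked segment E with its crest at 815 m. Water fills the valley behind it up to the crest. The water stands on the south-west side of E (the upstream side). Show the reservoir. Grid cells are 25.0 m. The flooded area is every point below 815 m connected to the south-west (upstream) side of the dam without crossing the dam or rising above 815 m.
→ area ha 655.1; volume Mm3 243.32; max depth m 97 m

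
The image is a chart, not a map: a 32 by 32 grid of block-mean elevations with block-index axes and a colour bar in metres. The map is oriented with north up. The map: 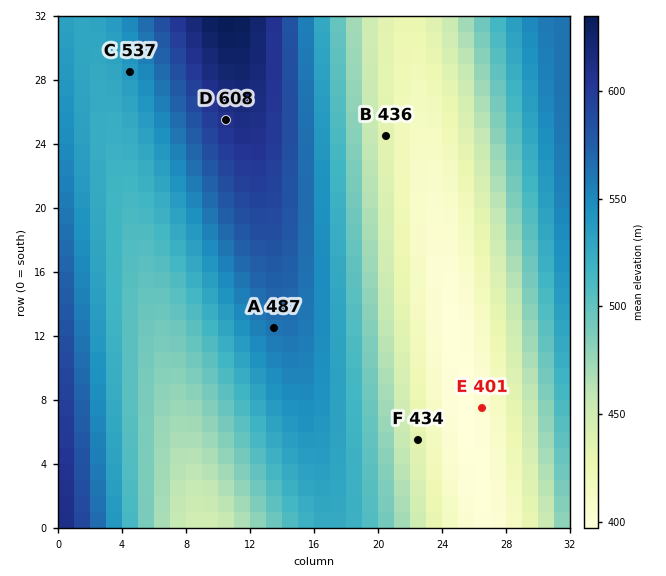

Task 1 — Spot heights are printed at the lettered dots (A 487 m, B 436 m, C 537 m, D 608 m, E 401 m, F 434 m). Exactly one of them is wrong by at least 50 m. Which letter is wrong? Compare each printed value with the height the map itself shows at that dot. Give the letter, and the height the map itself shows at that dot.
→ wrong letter A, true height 562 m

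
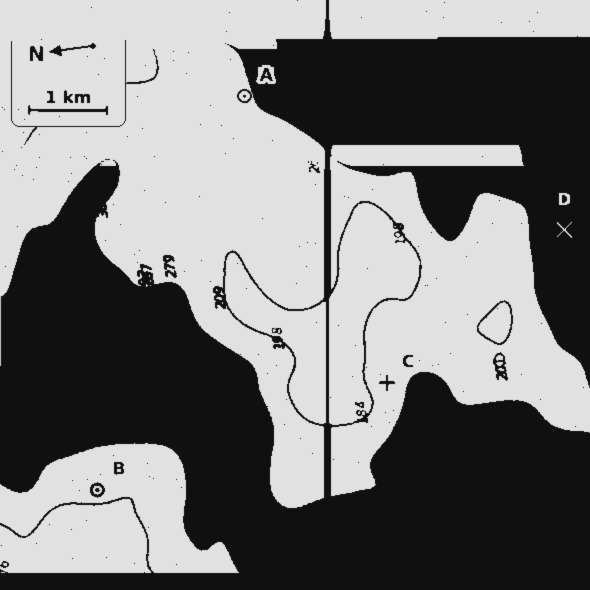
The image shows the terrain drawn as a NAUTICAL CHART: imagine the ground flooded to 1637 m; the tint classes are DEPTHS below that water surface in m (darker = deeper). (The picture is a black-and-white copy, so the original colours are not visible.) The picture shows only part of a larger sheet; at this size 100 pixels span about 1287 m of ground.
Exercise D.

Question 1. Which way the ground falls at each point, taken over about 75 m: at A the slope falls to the S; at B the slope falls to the E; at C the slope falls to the S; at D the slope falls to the S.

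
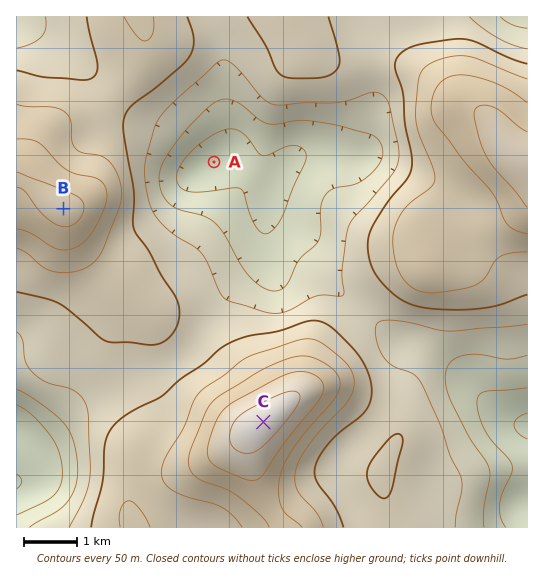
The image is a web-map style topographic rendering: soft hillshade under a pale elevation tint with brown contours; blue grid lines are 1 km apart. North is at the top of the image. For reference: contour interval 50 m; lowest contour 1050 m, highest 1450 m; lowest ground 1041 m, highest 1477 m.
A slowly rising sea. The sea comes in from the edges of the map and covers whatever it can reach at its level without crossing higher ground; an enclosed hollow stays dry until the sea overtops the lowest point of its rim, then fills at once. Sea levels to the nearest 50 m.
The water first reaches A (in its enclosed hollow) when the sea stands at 1200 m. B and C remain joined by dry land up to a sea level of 1250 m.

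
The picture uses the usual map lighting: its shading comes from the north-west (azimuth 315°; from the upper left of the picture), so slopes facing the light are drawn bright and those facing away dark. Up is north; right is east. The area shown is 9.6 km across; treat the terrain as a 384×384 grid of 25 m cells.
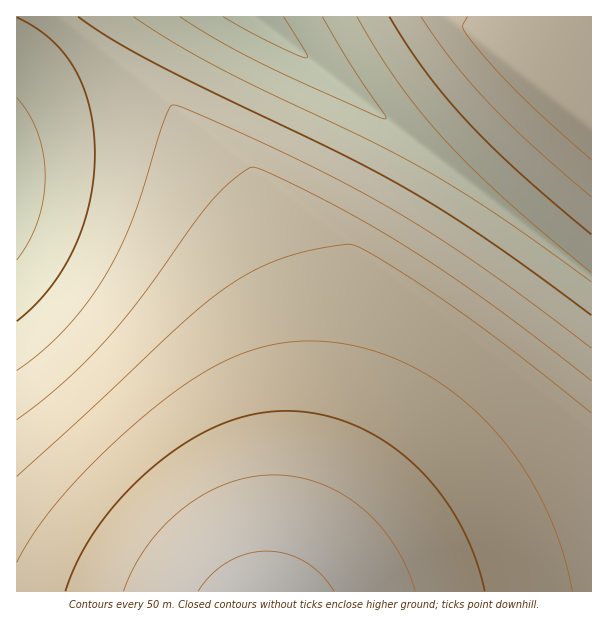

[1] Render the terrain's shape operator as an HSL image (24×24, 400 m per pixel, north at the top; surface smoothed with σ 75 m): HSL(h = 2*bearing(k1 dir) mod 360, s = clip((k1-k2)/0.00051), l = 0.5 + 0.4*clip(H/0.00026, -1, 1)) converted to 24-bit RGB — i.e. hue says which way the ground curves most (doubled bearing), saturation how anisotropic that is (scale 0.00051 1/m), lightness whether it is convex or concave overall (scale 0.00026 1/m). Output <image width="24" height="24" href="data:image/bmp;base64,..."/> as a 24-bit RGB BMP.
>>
<image width="24" height="24" href="data:image/bmp;base64,Qk32BgAAAAAAADYAAAAoAAAAGAAAABgAAAABABgAAAAAAMAGAAATCwAAEwsAAAAAAAAAAAAAe3yHfH6Hfn+HgYGHg4SHhYaHh4eIiIiHiYmHioqHiomHiYiHiYaGiIWGh4SHhoKHhICGgn6FgX2Ff3yEfnuEfXqDfXqDfXqCe32HfH6HfoCHgIKHg4SHhYaHhoeHiIiGiYmGiomGiomGiYeGiYWFiISFh4OFhoGGhX+GhH6FgnyFgXuEgHuEf3qDfnqCfXqCen2HfH6HfoCHgIKHg4SGhYaGhoeFiIiFiYmFiomFiYiFiYaEiIWEiIODh4KEhoCEhn+FhX2Fg3yFgnuEgXqDgHqDf3qCfnqCenyHfH6Hfn+GgYKGg4SFhIWFhoeEiIiEiYmEiYiEiYeDiYaDiISCiIGCh4CChn+Dhn6DhX2EhHyEg3uEgnqDgXqDgHqCf3qCenuHfH2Gfn+FgYGFg4OEhYWDh4eDiIiDiYiCiYiCiYeCiYWBiIOBh4CAh3+Ahn6BhX2ChXyChHuDhHuDg3qDgnqCgXqCgHuCeXqGe3uFf36EgoGEhIKChYWCh4aBiIeBiYiBiYeAiYaAiISAiIJ/h4B/hn5+hn1/hXyAhHuBhHuBg3qCg3qCgnqCgXqCgXuBeXmFfHuEgH6Dg4CDhIKBhoSAh4aAiId/iYd/iYZ/iIV/iIN+h4F+hn99hn19hXx+hXt/hHt/g3uAg3qAgnqBgnqBgnuCfKGceXiEfXuDgX2Cg3+BhIF/hoN/iIV+iIZ+iYd+iYZ9iIV9h4N9h4F9hn98hX18hXt8hHt9hHt+g3p/g3p/gnqAg3uCgLuvidTDeneCfnqCgnyBg31+hYB9h4N9iIV9iYZ9iYZ8iIZ8iIR8h4N8hoF8hn98hX17hHt7hHt8g3p9g3p+gnp/e3+IiNHBgb+xgXyCenaAf3mAgXt+g318hYB8h4N8iIV8iYZ8iYZ8iIV8iIR8h4J7hoB7hX57hX17hHt7g3t8g3p9g3p9fJiTjtzJfaScgXyAgXyAenZ+f3h+gXp7g316hoB6iIN7iYV7iYZ7iYZ7iIV7h4R7hoJ7hoB7hX57hH17hHt7g3t7g3t9f7CkjdjFfI+MgXx/gXx/gXx/eXV8fXd7gHl4g315hoF5iIR6iYZ6iod6iYd6iIZ7h4R7hoJ7hYB7hH57hH17g3t7hn58hsq4hci3hHyBgXx+gXx+gXx/gX1/eXR5fHZ4f3p3g354h4N4iYV5iod5ioh6iYd6iIZ7h4R7hoJ7hYB8hH57g317fJGIjtnFf6+ignx9gnx9gXx+gXx+gX1/gmNsd3R3e3d2f3x3g4B3h4V4iYd4iol5iol6iYh7iIZ7hoR8hYJ8hIB8g398fqeakNzHfZaPgnx9gnx9gnx+gXx+gXx+fj5PMwANdnR1enh1f352hIN3h4d3iYl4iYp5iYp6iIl7h4d8hoV9hIJ9hYN9hMKvidG9fYh/g3x9gnx9gnx+gnx+gnp8aRYsPQEQgmxydHV0eXp1fn92goR2hYh3hop4h4p6h4p7hoh8hod9hYV9fo2CjNbBgrurg31+g31+g3x+g3x+gnx+g21zQgISZRMogXp8gX5/c3Z0d3t0e4B1f4V2goh3hIp5hIp6hIl7hIh8hIZ+fqCSkd/Jf6GWgn5/g31/g31/g31/g3x/g05cMwANfjlLgn1+gX5/gX5/cnh0dX10eYJ1fIZ2f4l3gYp5gop6gol8gYh9gbunjdrDf42Ign+Agn6Ag32Ag32Ag3t/diQ6MwANhGBqgn1/gn5/gX5/gX5/cnp2dH91doN1eYd2fIp3fot5f4t6fI99iNS7hMmzf4WBgICBgn+Cgn6Cg32ChHR7VAcbWAkehHV6g31/g35/gn5/gn5/f4SBcn14dIF3dYZ2dol2eYt3e4x5ep6IkOLHfrCefoWAf4OBf4CCgX6Cgn2DhV1qMwAOeSg+hHuAhH2AhH1/g35/gn5/fo6KjdnGc4B7dIR6dYh4dot3d414erecjuLGe5uLfId/fYWBfoODfn+CgH2CfTVLMwAOhVFihXyBhXyBhH2AhH1/hH5/f6OZkd7Kf5uTdIJ+dIZ8dYp7do98gNCzhda5eZGAeop+e4eAfIWCfIGDf3mCYREoRgMWhW56hHuDhXyChXyBhX2AhX6AhL6vjdXCf4qFgn9/dYWBdYh/dZiHieHEe8CleI59eYx+eYl/eoeBe4SDgml1NwEQahkygniDg3qEhHuDhXuBhXyAfoGLjdPBhcCwhX9+g39+gn9/doeDdquajOXKd6iSd459eI19eIt+eImAeYaCfkdXMwAOfEFWfHmCf3mCg3qDhHqChXuBfpqVlN3KgKabhX5+hH5+hH9+g39/"/>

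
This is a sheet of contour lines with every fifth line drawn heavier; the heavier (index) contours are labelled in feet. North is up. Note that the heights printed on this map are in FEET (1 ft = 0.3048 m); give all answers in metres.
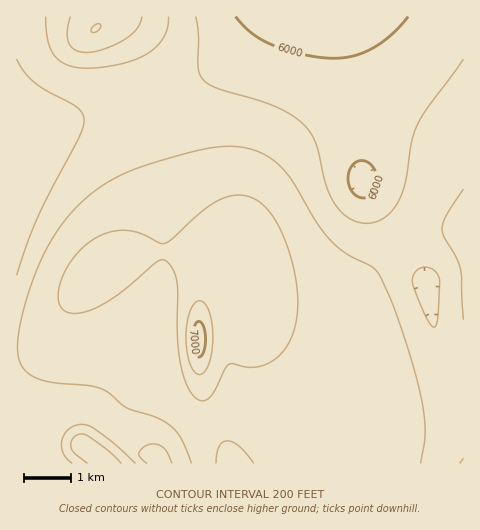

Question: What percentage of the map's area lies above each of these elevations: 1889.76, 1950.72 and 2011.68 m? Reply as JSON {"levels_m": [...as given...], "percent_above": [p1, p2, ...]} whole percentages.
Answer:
{"levels_m": [1889.76, 1950.72, 2011.68], "percent_above": [80, 50, 14]}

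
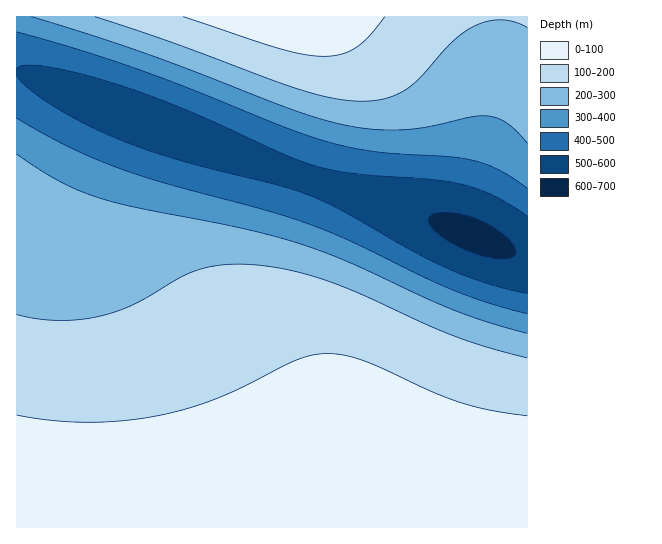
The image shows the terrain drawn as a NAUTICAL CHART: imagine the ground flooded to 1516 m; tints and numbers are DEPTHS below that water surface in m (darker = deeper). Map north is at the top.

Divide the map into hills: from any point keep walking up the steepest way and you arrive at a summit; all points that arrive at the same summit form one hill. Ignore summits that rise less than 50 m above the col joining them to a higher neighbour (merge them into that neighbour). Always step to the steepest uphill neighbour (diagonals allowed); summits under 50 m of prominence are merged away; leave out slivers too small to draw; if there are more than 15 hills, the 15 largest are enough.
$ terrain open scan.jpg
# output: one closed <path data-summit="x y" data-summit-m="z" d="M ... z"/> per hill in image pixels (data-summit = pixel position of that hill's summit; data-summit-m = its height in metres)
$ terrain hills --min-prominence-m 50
<path data-summit="17 527" data-summit-m="1477" d="M21 72l-5 1 1 455 511-1-1-271-14-3-40-18-58-22-61-18-155-54z"/><path data-summit="294 17" data-summit-m="1461" d="M527 16l-510 0-1 55 17 5 46 20 120 45 83 30 133 42 58 22 40 18 14 3z"/>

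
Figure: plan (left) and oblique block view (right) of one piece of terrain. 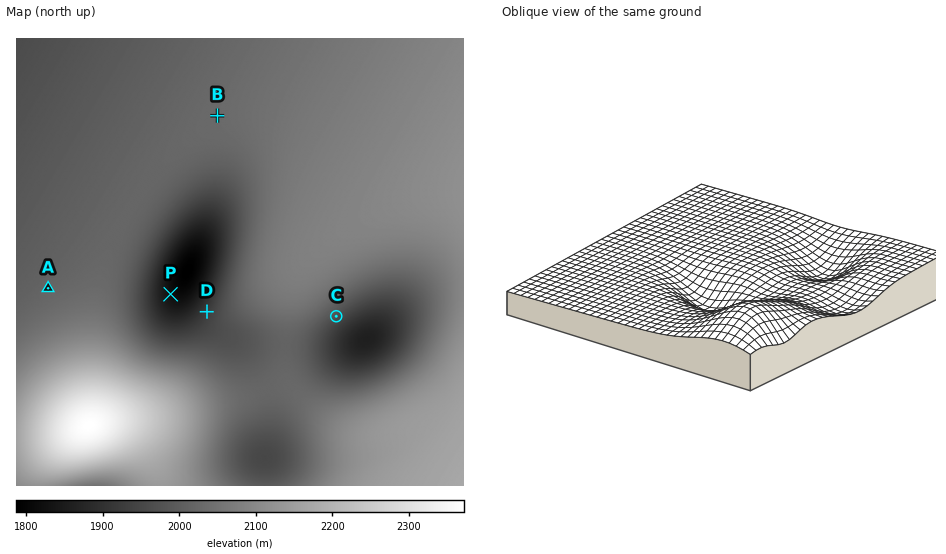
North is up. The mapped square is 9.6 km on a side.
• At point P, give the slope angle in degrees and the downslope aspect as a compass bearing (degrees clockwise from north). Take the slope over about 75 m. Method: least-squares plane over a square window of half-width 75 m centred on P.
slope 8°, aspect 65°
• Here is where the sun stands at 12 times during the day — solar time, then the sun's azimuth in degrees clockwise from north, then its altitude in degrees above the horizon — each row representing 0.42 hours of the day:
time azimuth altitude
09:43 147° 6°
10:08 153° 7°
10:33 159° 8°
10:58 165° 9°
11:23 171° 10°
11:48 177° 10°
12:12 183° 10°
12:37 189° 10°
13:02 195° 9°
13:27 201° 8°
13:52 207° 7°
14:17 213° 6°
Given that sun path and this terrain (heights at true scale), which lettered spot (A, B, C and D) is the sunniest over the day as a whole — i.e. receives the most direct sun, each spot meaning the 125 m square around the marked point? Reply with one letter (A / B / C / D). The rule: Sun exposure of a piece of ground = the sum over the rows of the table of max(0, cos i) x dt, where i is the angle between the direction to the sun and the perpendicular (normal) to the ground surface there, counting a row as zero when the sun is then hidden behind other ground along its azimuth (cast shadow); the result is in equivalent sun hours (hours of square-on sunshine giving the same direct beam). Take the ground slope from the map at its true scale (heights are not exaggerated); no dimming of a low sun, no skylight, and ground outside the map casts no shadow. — C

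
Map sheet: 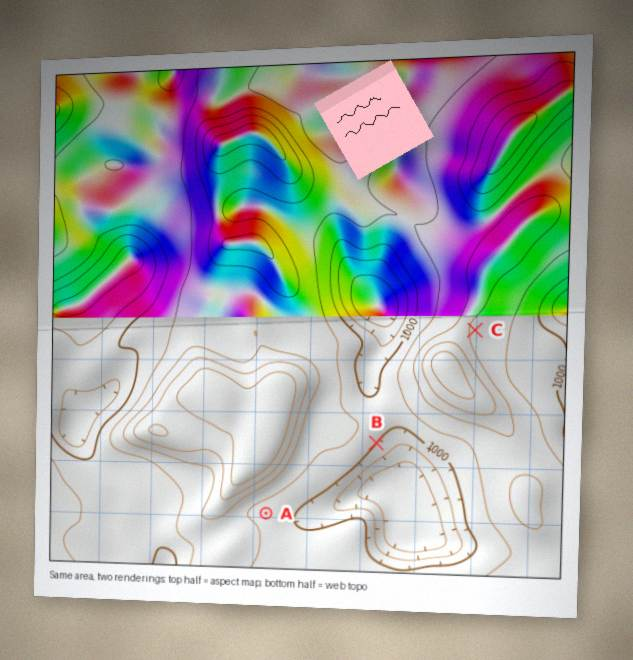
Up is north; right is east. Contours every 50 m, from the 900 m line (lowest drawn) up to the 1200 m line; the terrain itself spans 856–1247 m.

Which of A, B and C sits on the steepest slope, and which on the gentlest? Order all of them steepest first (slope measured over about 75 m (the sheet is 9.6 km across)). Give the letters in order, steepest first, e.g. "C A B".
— B C A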